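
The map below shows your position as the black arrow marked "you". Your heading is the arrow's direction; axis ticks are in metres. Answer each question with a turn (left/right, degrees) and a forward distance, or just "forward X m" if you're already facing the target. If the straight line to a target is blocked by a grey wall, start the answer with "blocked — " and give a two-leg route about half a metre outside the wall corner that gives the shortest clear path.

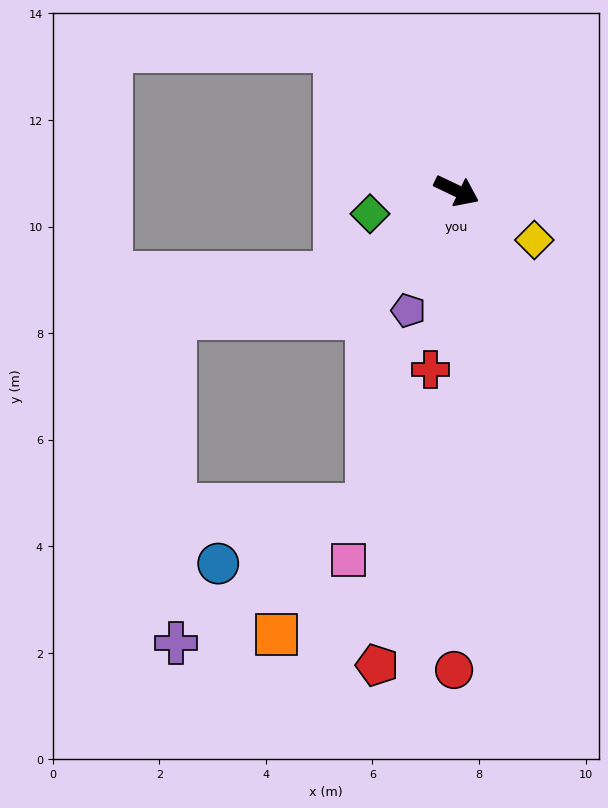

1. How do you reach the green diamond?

turn right 140°, forward 1.7 m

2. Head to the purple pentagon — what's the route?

turn right 87°, forward 2.4 m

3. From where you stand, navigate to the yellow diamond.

turn right 7°, forward 1.7 m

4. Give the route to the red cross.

turn right 73°, forward 3.4 m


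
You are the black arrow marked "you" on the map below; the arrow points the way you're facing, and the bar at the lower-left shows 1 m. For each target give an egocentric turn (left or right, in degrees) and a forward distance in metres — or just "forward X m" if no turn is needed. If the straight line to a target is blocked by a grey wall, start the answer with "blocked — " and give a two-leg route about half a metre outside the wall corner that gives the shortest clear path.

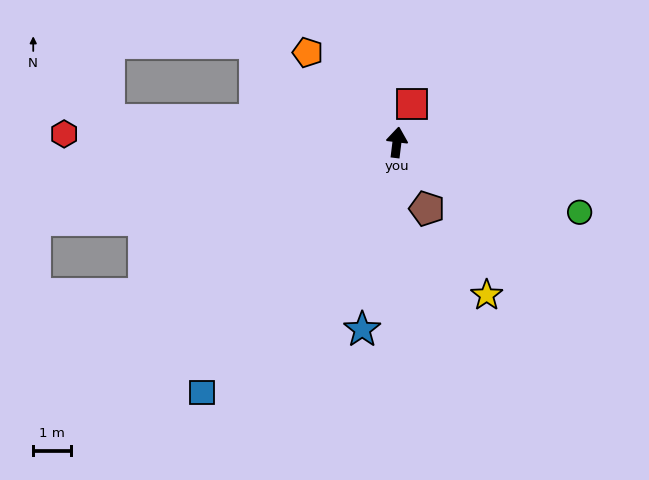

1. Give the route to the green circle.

turn right 104°, forward 5.2 m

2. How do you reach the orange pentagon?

turn left 52°, forward 3.4 m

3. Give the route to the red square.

turn right 15°, forward 1.1 m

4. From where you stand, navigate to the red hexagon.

turn left 96°, forward 8.9 m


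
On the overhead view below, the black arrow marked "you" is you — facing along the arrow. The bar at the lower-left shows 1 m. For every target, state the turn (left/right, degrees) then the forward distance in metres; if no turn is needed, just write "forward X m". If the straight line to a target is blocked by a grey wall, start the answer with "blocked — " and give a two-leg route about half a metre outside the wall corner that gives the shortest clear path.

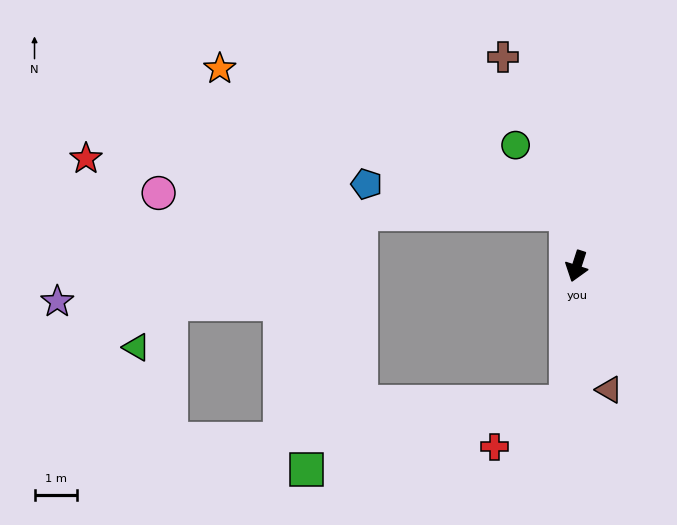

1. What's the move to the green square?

blocked — turn left 14°, forward 3.2 m, then turn right 72°, forward 6.4 m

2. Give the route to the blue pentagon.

blocked — turn right 152°, forward 1.3 m, then turn left 72°, forward 4.8 m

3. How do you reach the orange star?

blocked — turn right 152°, forward 1.3 m, then turn left 57°, forward 8.9 m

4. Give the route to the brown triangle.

turn left 33°, forward 3.0 m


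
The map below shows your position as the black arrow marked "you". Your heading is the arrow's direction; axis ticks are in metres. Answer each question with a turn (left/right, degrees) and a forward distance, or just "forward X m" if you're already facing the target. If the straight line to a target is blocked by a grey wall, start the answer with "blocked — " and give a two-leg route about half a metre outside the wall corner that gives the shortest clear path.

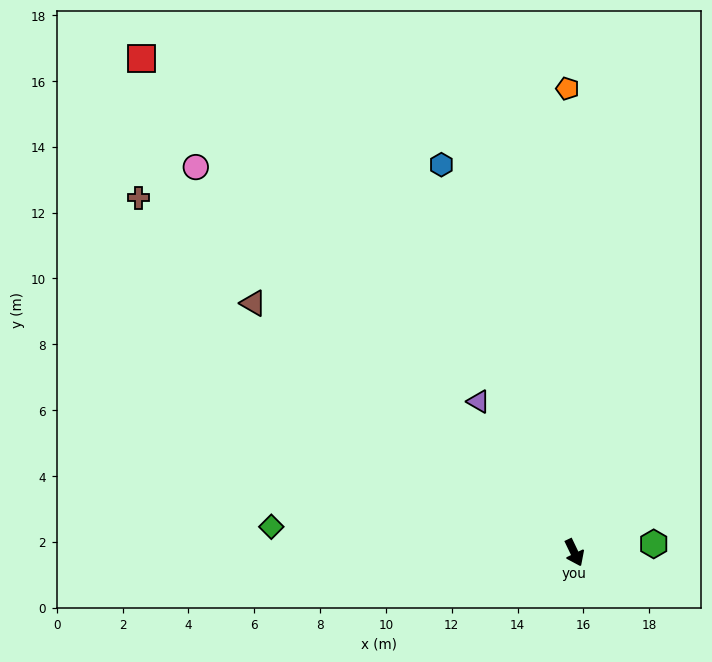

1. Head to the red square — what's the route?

turn right 164°, forward 19.9 m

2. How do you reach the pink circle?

turn right 161°, forward 16.4 m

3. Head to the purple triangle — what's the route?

turn right 173°, forward 5.4 m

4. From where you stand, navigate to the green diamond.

turn right 120°, forward 9.2 m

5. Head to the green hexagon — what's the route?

turn left 71°, forward 2.4 m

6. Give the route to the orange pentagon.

turn left 155°, forward 14.1 m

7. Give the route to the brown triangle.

turn right 153°, forward 12.4 m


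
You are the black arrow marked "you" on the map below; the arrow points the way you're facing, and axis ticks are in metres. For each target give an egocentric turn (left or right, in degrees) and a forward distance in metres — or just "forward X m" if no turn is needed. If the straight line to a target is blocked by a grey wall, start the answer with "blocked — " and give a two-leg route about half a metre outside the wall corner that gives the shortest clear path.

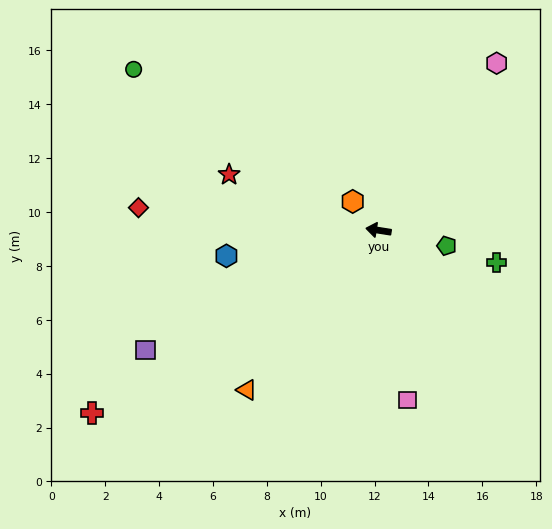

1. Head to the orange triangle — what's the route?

turn left 59°, forward 7.7 m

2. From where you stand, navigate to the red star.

turn right 11°, forward 5.9 m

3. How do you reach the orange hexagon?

turn right 39°, forward 1.4 m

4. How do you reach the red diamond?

turn left 4°, forward 8.9 m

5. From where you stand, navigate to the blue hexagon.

turn left 19°, forward 5.7 m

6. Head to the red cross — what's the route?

turn left 41°, forward 12.6 m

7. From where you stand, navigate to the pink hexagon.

turn right 116°, forward 7.6 m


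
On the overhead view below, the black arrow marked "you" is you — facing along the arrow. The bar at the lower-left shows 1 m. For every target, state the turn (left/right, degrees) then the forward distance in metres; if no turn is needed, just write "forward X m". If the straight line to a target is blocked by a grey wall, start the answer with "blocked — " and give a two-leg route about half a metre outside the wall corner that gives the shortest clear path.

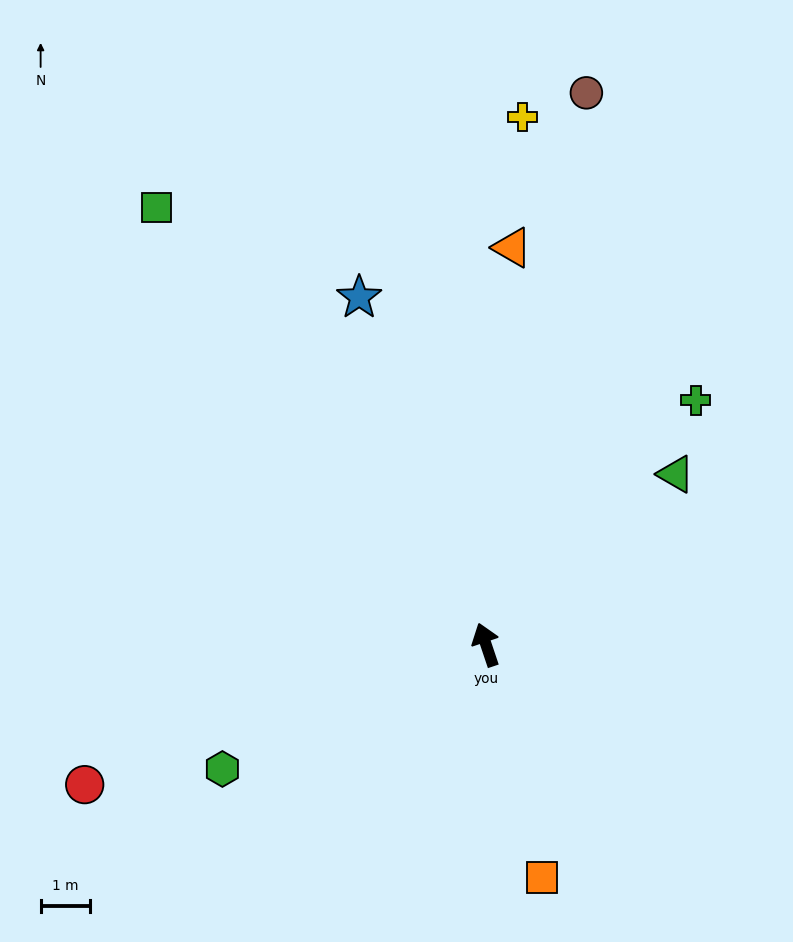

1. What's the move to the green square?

turn left 18°, forward 11.1 m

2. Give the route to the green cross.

turn right 59°, forward 6.5 m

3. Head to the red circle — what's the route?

turn left 91°, forward 8.6 m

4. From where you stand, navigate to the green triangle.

turn right 67°, forward 5.2 m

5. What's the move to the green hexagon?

turn left 97°, forward 5.9 m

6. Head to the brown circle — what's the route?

turn right 29°, forward 11.4 m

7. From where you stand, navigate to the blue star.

forward 7.5 m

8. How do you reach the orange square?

turn left 175°, forward 4.9 m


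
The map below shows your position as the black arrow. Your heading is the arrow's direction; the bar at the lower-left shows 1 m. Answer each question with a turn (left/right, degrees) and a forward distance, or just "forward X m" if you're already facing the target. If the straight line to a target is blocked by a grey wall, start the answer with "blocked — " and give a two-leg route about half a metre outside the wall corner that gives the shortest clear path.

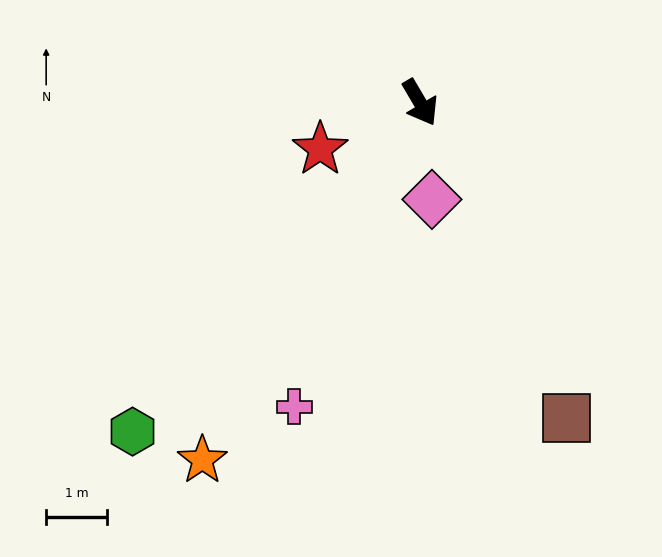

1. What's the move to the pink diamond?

turn right 23°, forward 1.6 m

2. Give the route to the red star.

turn right 95°, forward 1.8 m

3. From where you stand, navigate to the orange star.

turn right 62°, forward 6.9 m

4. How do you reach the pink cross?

turn right 53°, forward 5.4 m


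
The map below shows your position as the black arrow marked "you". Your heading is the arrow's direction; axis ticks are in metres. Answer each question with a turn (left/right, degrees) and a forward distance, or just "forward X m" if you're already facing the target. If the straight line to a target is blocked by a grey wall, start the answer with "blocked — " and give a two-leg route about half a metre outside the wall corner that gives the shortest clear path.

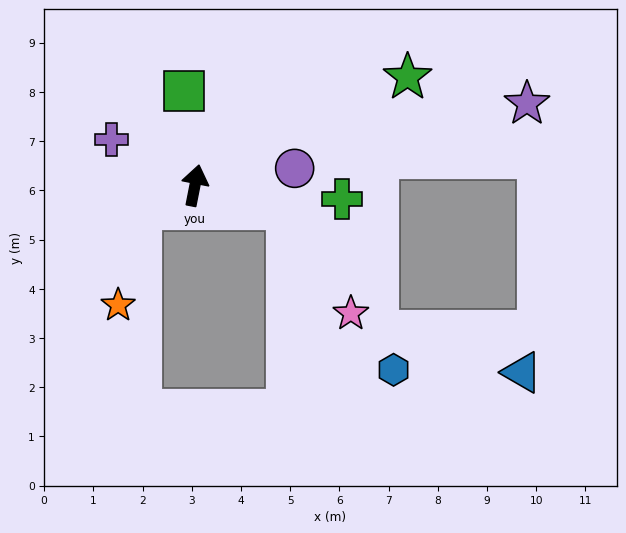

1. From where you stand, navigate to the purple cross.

turn left 72°, forward 1.9 m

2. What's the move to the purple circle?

turn right 69°, forward 2.1 m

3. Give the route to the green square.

turn left 18°, forward 1.9 m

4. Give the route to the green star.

turn right 52°, forward 4.8 m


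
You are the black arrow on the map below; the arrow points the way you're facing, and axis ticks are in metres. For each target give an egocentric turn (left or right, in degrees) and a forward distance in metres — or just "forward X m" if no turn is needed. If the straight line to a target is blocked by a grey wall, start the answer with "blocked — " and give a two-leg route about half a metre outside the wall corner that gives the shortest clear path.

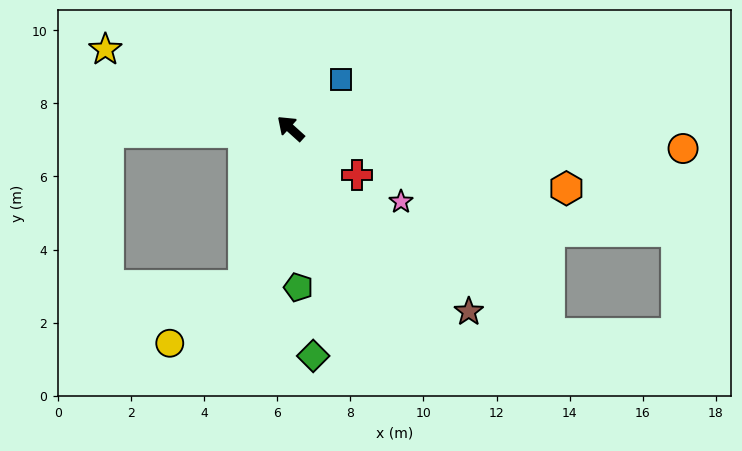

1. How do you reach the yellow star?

turn left 19°, forward 5.5 m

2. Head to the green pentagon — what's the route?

turn left 135°, forward 4.4 m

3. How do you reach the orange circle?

turn right 141°, forward 10.8 m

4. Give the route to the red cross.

turn right 173°, forward 2.2 m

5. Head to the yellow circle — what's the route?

blocked — turn left 115°, forward 4.5 m, then turn right 35°, forward 2.6 m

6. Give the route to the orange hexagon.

turn right 150°, forward 7.7 m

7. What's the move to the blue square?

turn right 94°, forward 1.9 m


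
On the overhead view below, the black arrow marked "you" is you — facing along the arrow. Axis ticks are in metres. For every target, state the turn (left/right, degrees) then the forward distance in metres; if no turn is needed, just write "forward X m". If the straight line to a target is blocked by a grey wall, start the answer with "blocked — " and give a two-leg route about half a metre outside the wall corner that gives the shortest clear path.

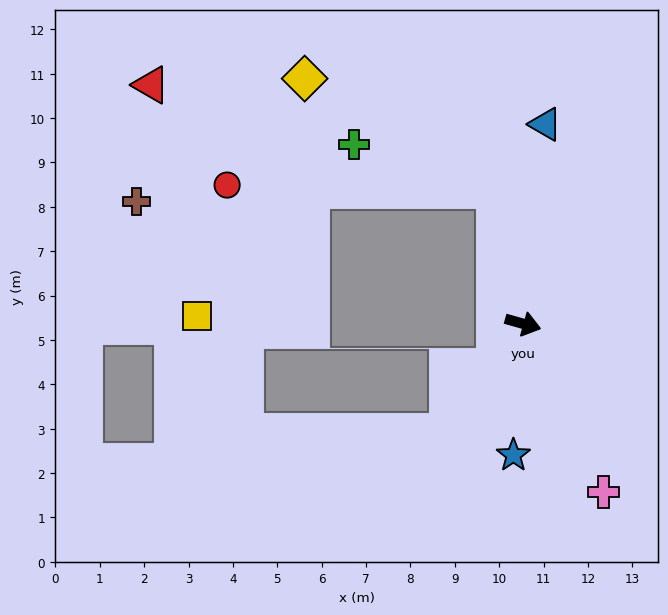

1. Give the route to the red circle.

blocked — turn left 118°, forward 3.1 m, then turn left 77°, forward 6.0 m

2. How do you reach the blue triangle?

turn left 99°, forward 4.5 m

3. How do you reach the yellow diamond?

blocked — turn left 118°, forward 3.1 m, then turn left 47°, forward 5.0 m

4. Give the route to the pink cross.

turn right 49°, forward 4.2 m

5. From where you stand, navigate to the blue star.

turn right 78°, forward 3.0 m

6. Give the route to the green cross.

blocked — turn left 118°, forward 3.1 m, then turn left 60°, forward 3.3 m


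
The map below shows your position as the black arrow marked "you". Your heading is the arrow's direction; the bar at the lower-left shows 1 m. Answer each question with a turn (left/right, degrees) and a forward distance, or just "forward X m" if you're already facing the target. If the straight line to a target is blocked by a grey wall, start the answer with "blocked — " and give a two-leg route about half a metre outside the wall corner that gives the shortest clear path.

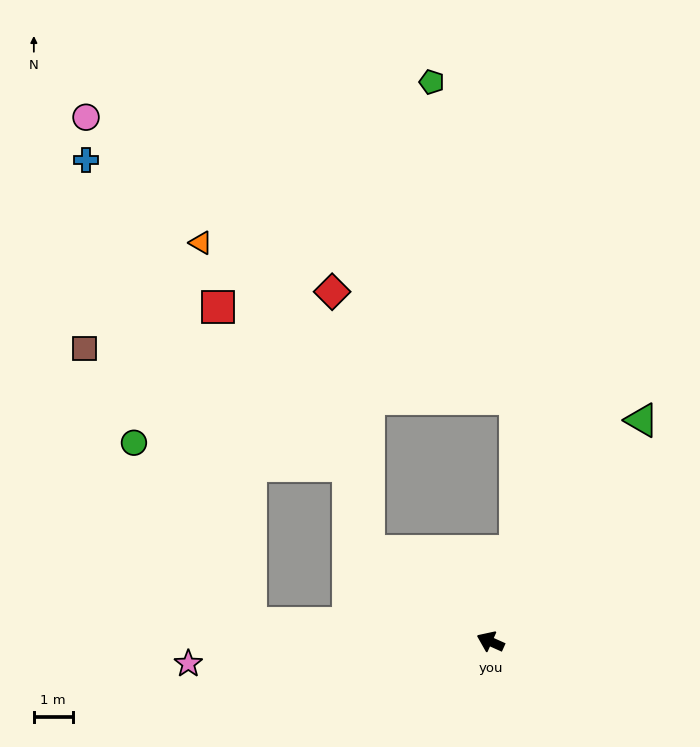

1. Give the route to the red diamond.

blocked — turn right 12°, forward 3.9 m, then turn right 46°, forward 6.8 m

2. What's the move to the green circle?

blocked — turn left 20°, forward 6.2 m, then turn right 53°, forward 5.6 m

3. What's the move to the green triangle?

turn right 100°, forward 6.9 m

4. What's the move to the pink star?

turn left 28°, forward 7.8 m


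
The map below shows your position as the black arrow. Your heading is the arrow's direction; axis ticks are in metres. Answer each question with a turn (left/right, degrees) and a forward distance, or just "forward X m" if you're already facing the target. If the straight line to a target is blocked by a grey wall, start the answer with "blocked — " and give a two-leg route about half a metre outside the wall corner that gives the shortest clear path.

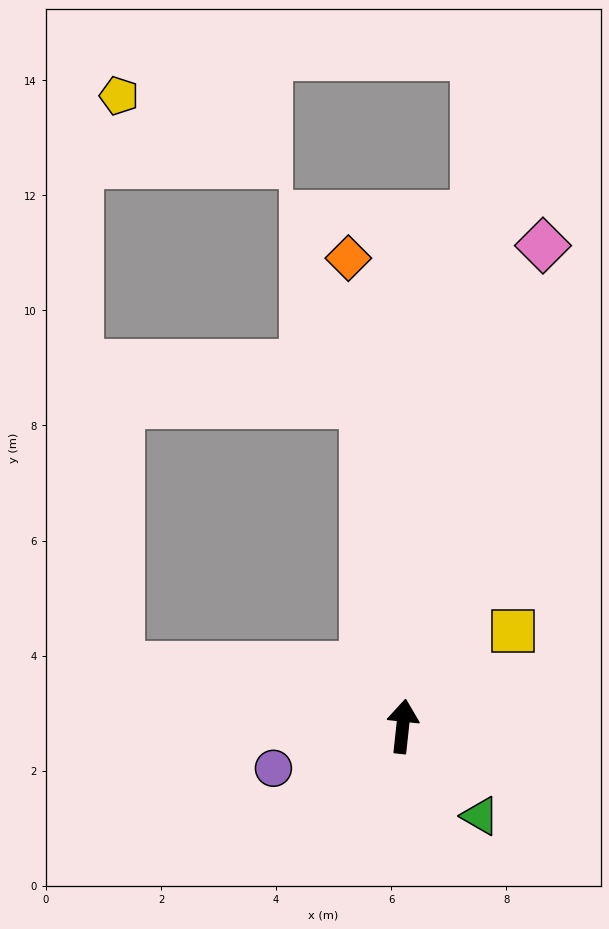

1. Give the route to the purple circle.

turn left 114°, forward 2.4 m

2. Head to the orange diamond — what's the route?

turn left 13°, forward 8.2 m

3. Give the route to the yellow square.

turn right 43°, forward 2.5 m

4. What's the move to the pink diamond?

turn right 10°, forward 8.7 m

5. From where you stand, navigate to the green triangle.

turn right 133°, forward 2.1 m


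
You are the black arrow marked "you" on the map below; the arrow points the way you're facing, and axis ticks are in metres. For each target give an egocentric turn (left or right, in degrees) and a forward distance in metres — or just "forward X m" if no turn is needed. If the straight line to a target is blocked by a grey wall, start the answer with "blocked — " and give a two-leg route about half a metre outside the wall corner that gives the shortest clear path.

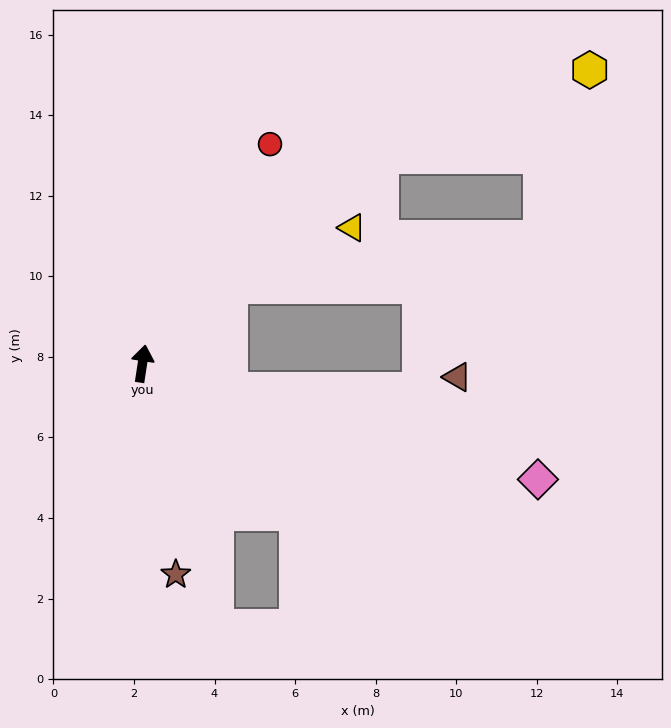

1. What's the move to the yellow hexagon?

blocked — turn right 40°, forward 7.8 m, then turn right 19°, forward 5.6 m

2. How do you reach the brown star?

turn right 162°, forward 5.3 m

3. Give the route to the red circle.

turn right 21°, forward 6.3 m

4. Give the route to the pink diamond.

turn right 98°, forward 10.2 m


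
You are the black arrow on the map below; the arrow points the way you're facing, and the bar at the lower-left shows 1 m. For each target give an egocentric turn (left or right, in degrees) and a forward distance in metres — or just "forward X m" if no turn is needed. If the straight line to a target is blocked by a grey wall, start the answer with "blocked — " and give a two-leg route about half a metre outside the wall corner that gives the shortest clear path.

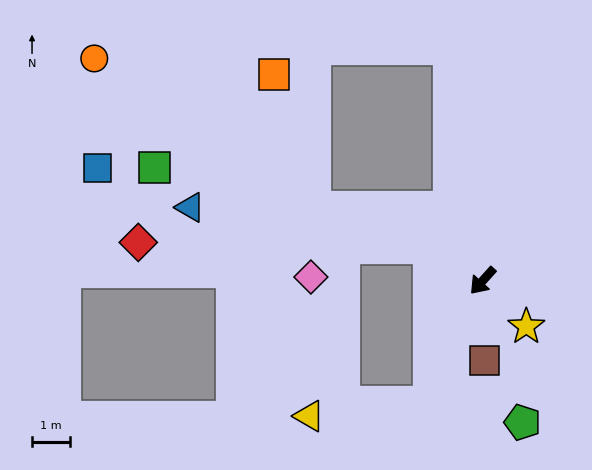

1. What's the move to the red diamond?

blocked — turn right 80°, forward 1.6 m, then turn left 31°, forward 7.6 m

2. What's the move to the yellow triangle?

blocked — turn left 18°, forward 3.5 m, then turn right 60°, forward 3.2 m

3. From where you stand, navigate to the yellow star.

turn left 86°, forward 1.6 m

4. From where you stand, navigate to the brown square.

turn left 43°, forward 2.1 m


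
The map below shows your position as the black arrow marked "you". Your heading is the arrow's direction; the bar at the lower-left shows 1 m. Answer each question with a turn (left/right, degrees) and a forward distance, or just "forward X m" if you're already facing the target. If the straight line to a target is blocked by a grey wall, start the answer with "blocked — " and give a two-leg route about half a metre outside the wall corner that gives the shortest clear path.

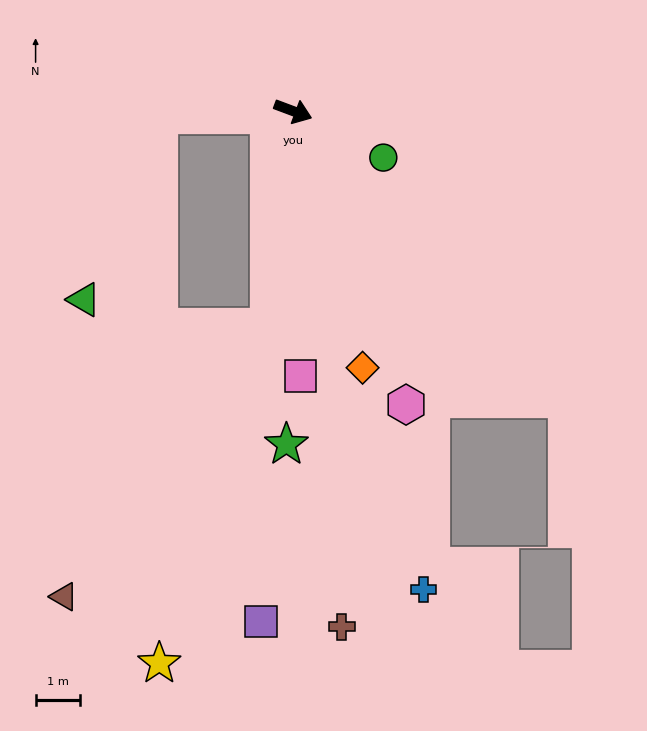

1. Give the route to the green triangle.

blocked — turn right 158°, forward 3.0 m, then turn left 66°, forward 4.5 m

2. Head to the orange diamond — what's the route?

turn right 54°, forward 6.0 m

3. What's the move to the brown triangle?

blocked — turn right 76°, forward 4.9 m, then turn right 31°, forward 7.7 m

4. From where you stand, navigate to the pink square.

turn right 68°, forward 6.0 m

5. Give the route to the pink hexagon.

turn right 48°, forward 7.1 m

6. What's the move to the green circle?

turn right 7°, forward 2.3 m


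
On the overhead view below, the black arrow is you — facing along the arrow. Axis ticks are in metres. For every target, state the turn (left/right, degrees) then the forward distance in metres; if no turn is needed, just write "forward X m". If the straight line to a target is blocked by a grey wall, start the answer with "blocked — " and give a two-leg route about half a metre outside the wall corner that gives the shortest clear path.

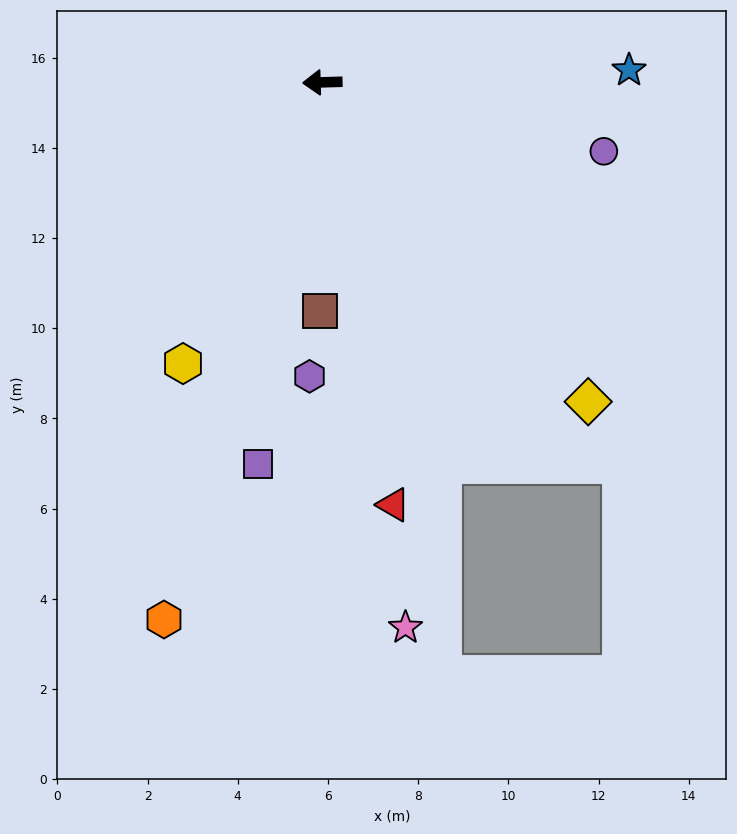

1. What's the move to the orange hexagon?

turn left 72°, forward 12.4 m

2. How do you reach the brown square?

turn left 88°, forward 5.1 m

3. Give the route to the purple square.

turn left 79°, forward 8.6 m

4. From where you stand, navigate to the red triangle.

turn left 98°, forward 9.5 m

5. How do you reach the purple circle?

turn left 165°, forward 6.4 m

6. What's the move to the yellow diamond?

turn left 128°, forward 9.2 m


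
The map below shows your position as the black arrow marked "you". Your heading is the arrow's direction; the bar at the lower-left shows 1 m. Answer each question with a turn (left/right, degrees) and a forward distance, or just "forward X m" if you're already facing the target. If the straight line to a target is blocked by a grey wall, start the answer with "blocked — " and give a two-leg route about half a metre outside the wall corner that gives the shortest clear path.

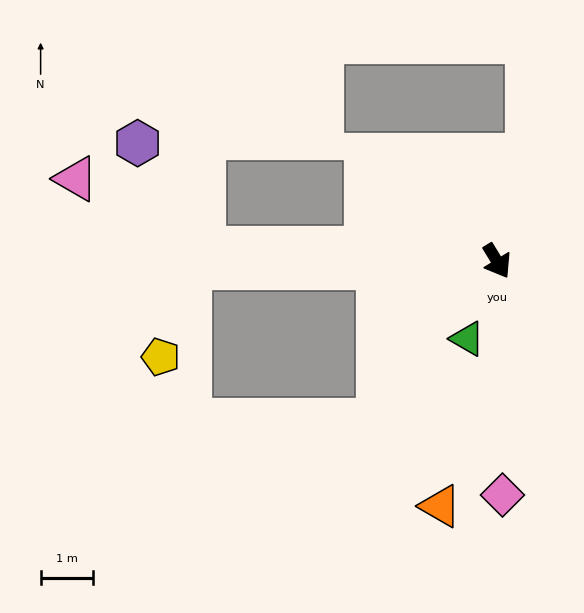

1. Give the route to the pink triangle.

blocked — turn right 124°, forward 5.6 m, then turn right 26°, forward 2.8 m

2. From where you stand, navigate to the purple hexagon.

blocked — turn right 124°, forward 5.6 m, then turn right 55°, forward 2.4 m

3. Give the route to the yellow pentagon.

blocked — turn right 120°, forward 5.9 m, then turn left 71°, forward 1.8 m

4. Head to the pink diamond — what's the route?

turn right 30°, forward 4.5 m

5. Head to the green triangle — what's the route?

turn right 52°, forward 1.6 m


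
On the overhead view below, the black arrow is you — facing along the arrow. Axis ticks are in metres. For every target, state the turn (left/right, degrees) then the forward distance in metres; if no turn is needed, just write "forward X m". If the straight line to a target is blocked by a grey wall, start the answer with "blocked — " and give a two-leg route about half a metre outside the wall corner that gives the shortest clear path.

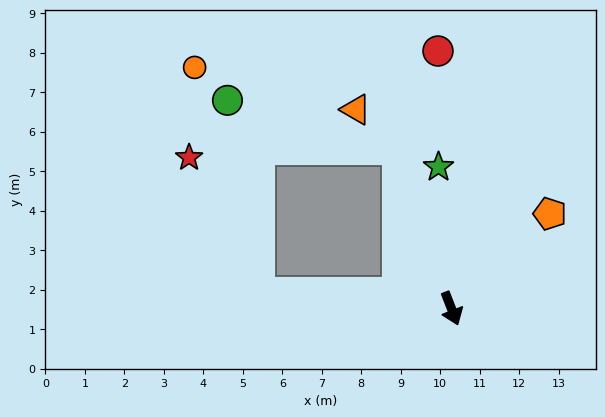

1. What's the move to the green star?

turn left 164°, forward 3.6 m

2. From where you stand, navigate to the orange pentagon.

turn left 113°, forward 3.5 m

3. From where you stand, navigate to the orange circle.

blocked — turn right 116°, forward 4.9 m, then turn right 70°, forward 5.9 m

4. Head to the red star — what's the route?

blocked — turn right 116°, forward 4.9 m, then turn right 58°, forward 3.9 m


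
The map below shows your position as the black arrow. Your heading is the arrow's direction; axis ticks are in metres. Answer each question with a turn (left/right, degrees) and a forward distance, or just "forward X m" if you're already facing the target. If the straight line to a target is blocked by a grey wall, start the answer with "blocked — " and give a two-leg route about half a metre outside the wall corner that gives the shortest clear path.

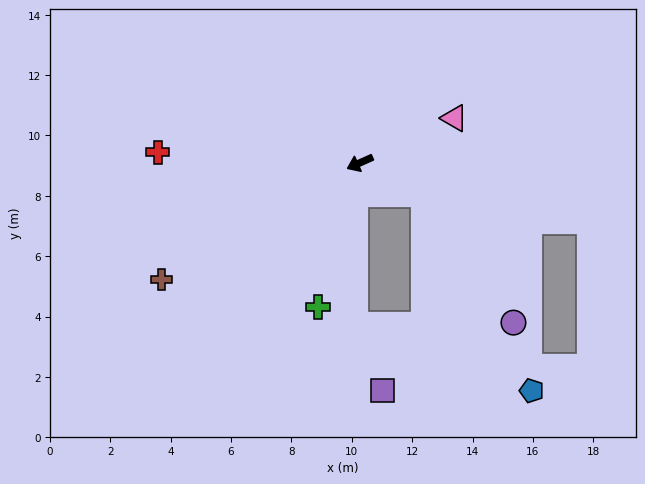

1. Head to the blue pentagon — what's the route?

blocked — turn left 129°, forward 2.4 m, then turn right 34°, forward 7.4 m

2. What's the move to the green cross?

turn left 50°, forward 5.0 m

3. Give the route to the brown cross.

turn left 6°, forward 7.6 m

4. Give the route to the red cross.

turn right 27°, forward 6.7 m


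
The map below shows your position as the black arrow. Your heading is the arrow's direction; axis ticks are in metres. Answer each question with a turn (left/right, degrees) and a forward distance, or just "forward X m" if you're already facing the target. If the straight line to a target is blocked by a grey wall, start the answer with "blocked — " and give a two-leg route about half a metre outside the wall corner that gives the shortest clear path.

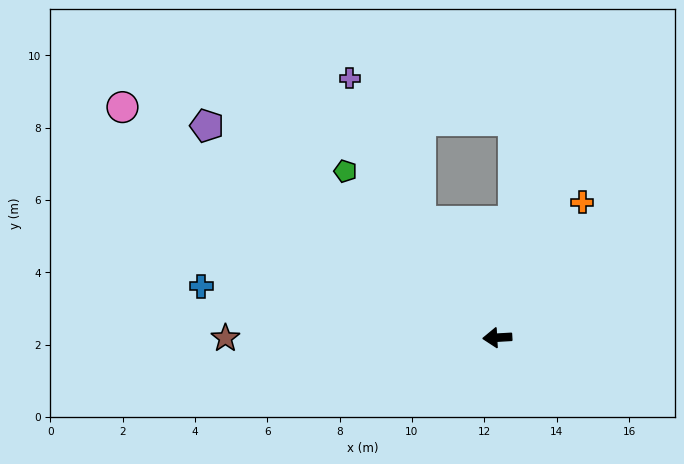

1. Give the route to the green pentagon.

turn right 51°, forward 6.2 m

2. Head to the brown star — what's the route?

turn right 3°, forward 7.5 m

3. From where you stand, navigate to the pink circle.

turn right 35°, forward 12.2 m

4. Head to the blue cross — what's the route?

turn right 13°, forward 8.3 m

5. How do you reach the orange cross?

turn right 125°, forward 4.4 m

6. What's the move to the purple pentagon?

turn right 39°, forward 9.9 m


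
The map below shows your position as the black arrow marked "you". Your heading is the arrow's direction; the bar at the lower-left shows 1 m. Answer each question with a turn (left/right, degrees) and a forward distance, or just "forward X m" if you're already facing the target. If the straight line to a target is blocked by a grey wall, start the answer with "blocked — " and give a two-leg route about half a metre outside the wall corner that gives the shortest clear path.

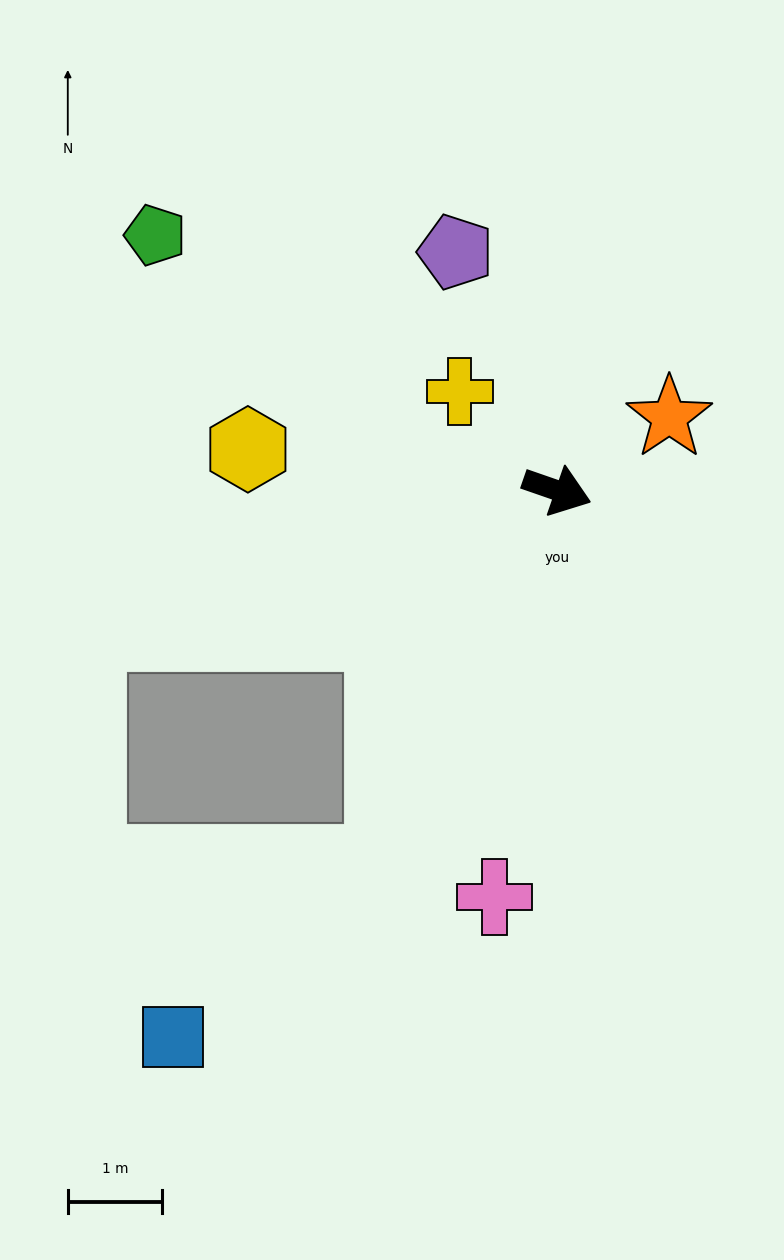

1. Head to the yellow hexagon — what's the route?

turn right 168°, forward 3.3 m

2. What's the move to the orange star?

turn left 52°, forward 1.4 m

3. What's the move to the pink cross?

turn right 80°, forward 4.3 m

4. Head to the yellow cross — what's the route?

turn left 154°, forward 1.5 m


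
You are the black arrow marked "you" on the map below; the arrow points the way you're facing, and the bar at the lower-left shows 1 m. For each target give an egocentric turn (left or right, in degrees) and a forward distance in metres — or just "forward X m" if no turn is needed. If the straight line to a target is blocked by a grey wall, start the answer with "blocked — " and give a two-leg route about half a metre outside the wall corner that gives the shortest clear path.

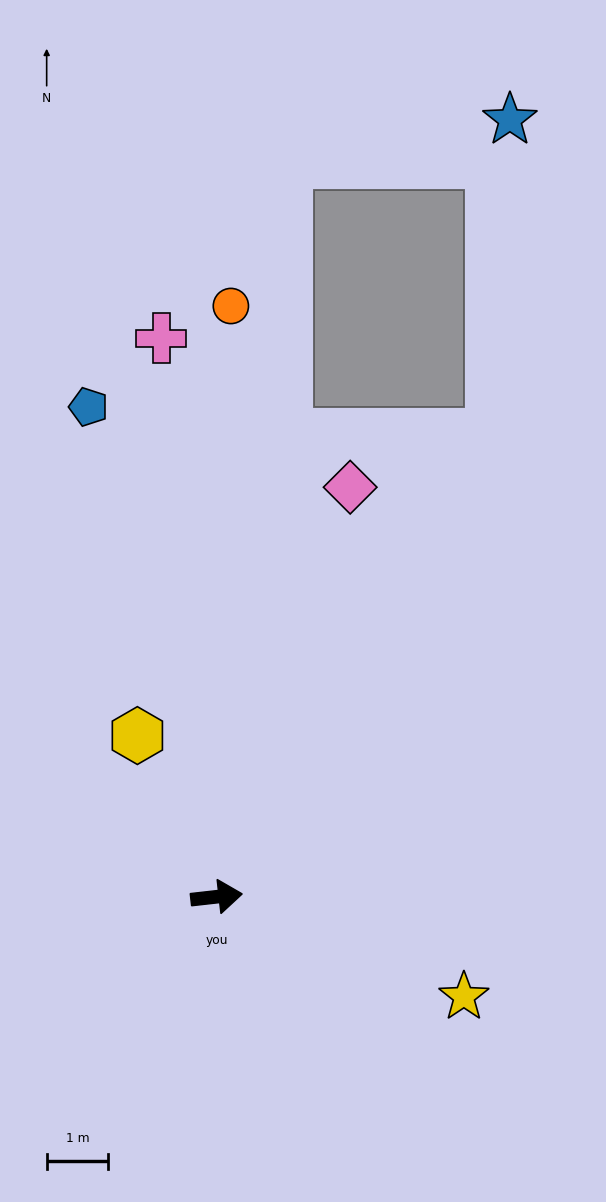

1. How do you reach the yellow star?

turn right 28°, forward 4.3 m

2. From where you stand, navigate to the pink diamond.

turn left 66°, forward 7.0 m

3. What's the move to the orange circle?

turn left 82°, forward 9.6 m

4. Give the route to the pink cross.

turn left 89°, forward 9.1 m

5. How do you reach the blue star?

blocked — turn left 53°, forward 8.8 m, then turn left 27°, forward 5.1 m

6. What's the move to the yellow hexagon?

turn left 110°, forward 2.9 m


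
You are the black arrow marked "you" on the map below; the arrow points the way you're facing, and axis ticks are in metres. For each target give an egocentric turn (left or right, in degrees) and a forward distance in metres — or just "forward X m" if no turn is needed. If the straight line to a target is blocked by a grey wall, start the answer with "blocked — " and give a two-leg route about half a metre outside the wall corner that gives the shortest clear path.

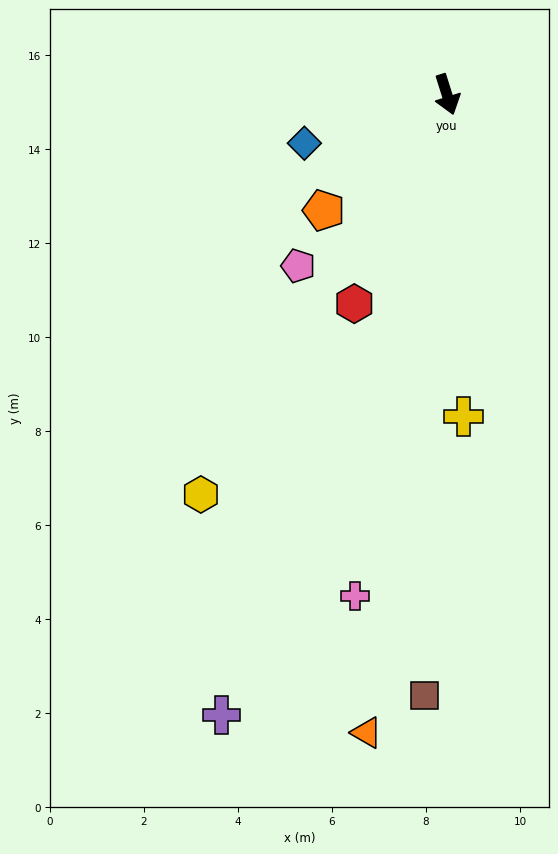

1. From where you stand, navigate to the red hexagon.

turn right 41°, forward 4.9 m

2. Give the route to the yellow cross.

turn right 15°, forward 6.9 m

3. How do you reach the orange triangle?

turn right 25°, forward 13.7 m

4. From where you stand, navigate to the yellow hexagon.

turn right 49°, forward 10.0 m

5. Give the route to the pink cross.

turn right 28°, forward 10.8 m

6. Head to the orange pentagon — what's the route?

turn right 64°, forward 3.6 m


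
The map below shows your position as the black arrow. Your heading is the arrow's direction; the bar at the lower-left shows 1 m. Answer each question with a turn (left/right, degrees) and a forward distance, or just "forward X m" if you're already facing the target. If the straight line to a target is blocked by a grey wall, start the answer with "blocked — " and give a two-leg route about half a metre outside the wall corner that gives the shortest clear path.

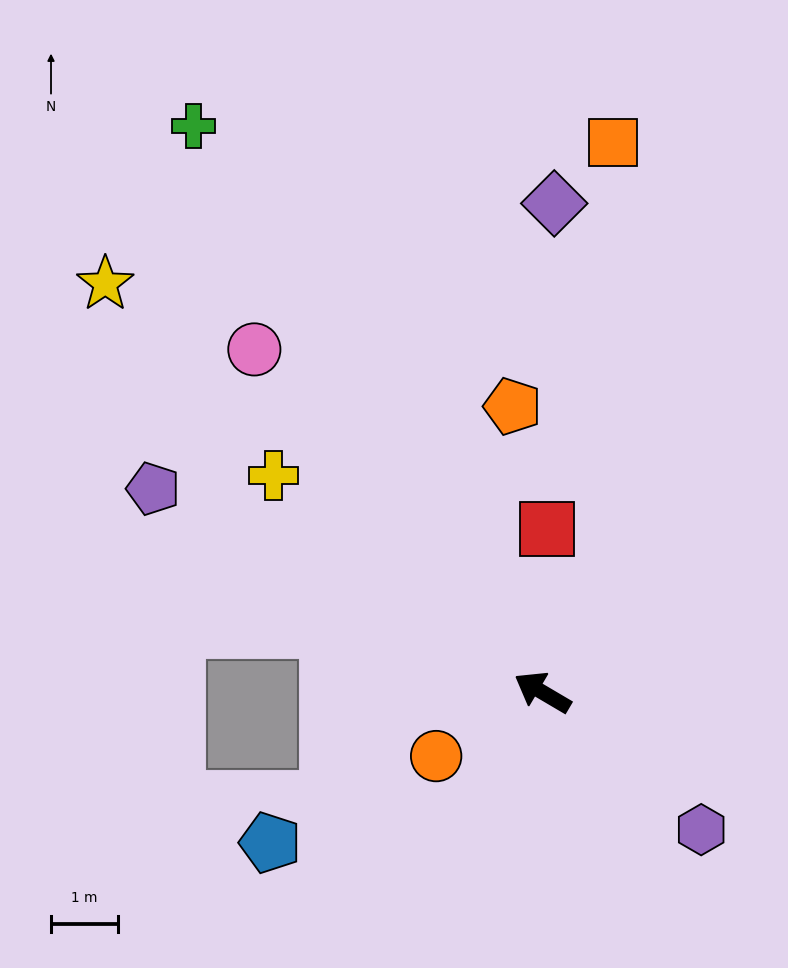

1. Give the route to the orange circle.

turn left 62°, forward 1.9 m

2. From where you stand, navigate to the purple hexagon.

turn left 170°, forward 3.1 m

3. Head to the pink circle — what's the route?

turn right 19°, forward 6.7 m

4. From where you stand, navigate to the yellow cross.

turn right 8°, forward 5.2 m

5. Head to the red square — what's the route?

turn right 61°, forward 2.4 m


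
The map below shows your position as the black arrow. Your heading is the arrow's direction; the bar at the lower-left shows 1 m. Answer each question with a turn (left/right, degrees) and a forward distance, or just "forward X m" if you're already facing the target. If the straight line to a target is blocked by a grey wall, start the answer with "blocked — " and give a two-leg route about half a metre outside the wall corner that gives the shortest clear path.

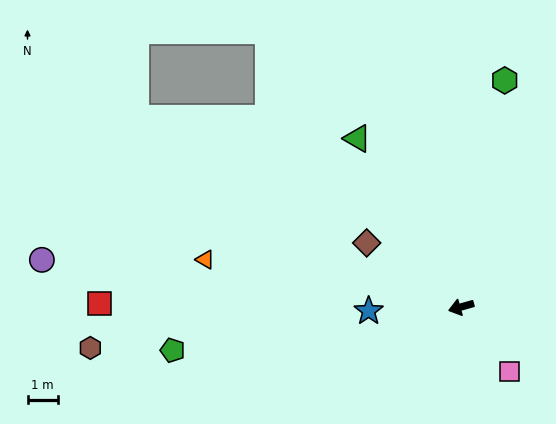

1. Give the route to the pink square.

turn left 111°, forward 2.7 m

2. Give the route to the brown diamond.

turn right 50°, forward 3.8 m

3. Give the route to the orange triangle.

turn right 26°, forward 8.6 m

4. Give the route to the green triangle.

turn right 74°, forward 6.5 m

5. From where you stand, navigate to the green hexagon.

turn right 117°, forward 7.6 m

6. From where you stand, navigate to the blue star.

turn right 13°, forward 3.1 m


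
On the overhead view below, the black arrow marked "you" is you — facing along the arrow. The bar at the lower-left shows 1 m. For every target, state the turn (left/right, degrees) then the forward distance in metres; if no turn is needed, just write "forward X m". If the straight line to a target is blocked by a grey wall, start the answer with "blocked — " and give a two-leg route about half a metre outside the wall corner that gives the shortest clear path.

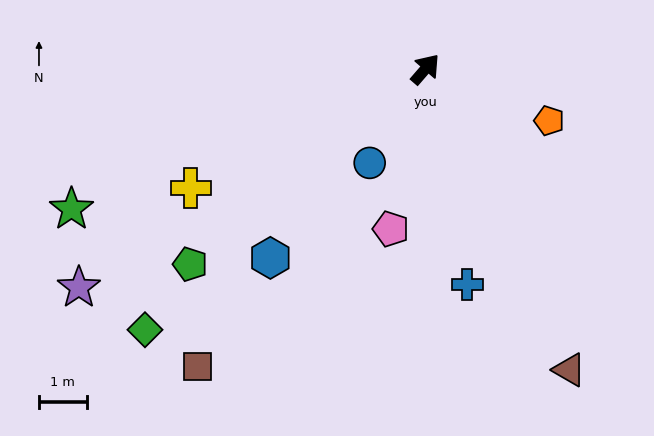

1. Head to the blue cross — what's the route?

turn right 128°, forward 4.6 m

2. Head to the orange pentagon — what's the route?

turn right 72°, forward 2.8 m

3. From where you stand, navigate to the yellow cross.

turn left 158°, forward 5.5 m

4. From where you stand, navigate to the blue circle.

turn right 170°, forward 2.3 m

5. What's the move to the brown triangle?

turn right 114°, forward 7.0 m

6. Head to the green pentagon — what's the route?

turn left 171°, forward 6.4 m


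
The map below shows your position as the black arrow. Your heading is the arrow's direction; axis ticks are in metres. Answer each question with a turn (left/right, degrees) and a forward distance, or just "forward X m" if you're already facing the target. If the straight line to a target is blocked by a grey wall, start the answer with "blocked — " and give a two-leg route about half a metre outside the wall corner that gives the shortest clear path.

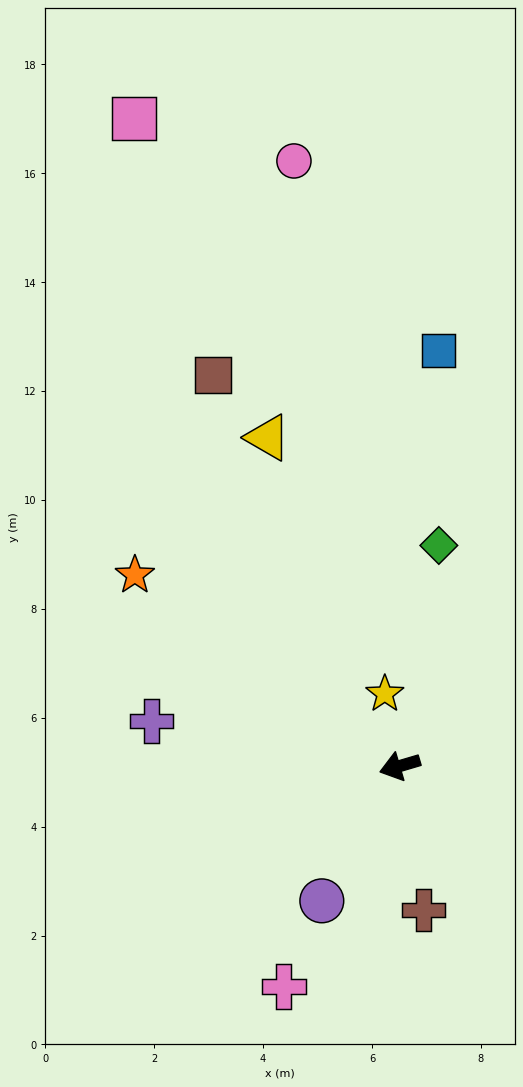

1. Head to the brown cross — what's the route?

turn left 83°, forward 2.7 m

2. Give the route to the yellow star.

turn right 95°, forward 1.4 m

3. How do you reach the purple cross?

turn right 27°, forward 4.6 m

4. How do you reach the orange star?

turn right 52°, forward 6.0 m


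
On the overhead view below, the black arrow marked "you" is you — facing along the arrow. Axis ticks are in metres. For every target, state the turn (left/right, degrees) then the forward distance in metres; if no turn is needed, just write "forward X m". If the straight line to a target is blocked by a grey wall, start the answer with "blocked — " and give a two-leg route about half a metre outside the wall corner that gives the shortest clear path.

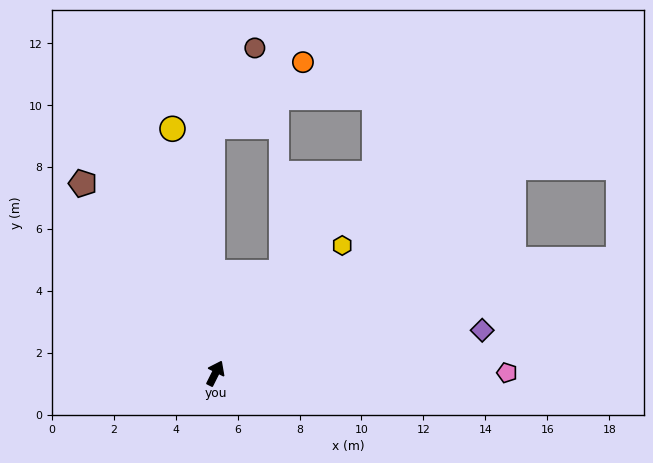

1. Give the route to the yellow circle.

turn left 37°, forward 8.0 m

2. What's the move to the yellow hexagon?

turn right 18°, forward 5.8 m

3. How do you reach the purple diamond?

turn right 54°, forward 8.7 m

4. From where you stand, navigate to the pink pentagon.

turn right 63°, forward 9.4 m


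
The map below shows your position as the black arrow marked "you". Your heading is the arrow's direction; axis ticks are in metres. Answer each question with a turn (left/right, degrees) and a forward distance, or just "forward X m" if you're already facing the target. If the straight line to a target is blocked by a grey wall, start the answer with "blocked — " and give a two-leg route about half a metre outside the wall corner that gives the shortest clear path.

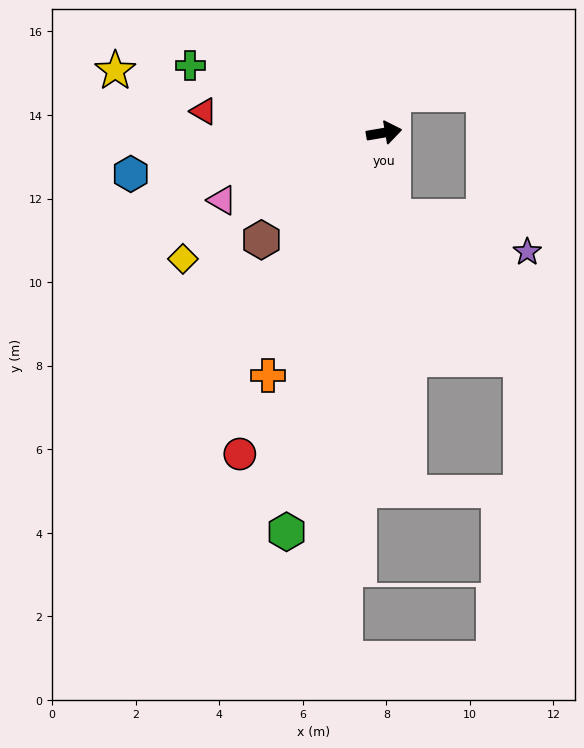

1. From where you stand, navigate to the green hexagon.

turn right 113°, forward 9.8 m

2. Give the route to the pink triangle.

turn right 167°, forward 4.2 m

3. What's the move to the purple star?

blocked — turn right 93°, forward 2.0 m, then turn left 68°, forward 3.3 m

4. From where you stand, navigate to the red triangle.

turn left 164°, forward 4.3 m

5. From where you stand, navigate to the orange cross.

turn right 125°, forward 6.4 m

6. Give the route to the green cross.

turn left 151°, forward 4.9 m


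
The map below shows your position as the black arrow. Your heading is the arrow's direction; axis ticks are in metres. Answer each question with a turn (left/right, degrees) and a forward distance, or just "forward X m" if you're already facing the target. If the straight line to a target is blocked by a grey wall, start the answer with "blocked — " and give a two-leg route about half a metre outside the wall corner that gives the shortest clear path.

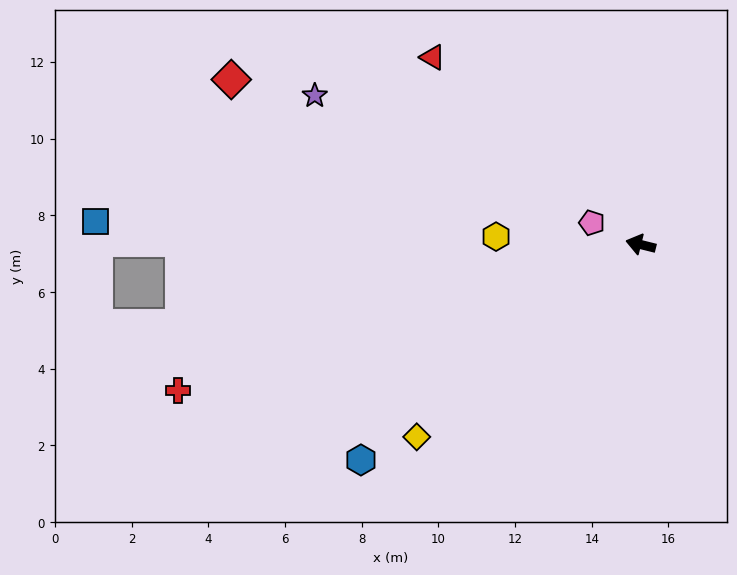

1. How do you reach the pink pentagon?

turn right 10°, forward 1.4 m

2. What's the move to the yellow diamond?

turn left 55°, forward 7.7 m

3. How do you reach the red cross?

turn left 32°, forward 12.6 m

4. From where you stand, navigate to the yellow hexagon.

turn left 11°, forward 3.8 m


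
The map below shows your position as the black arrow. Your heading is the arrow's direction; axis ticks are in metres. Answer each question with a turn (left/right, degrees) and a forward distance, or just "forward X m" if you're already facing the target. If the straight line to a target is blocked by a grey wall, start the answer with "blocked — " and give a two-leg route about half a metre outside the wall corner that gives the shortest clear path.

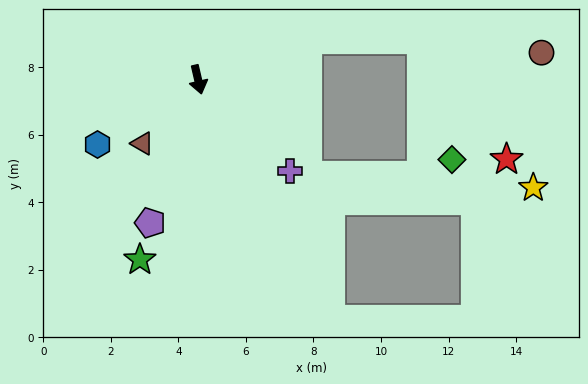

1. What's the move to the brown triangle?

turn right 54°, forward 2.5 m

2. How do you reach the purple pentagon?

turn right 32°, forward 4.5 m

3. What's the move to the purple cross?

turn left 32°, forward 3.8 m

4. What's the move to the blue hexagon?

turn right 70°, forward 3.5 m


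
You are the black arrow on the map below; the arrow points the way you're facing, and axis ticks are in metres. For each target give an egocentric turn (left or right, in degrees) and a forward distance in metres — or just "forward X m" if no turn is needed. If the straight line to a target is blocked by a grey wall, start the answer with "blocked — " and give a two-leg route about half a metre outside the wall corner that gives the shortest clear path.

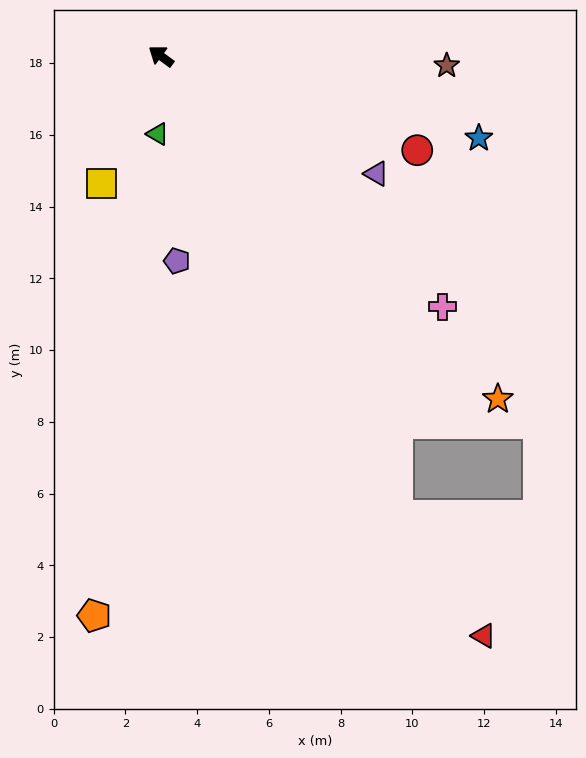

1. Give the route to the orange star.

turn left 171°, forward 13.4 m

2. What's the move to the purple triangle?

turn right 172°, forward 6.8 m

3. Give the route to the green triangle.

turn left 124°, forward 2.2 m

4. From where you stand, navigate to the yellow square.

turn left 101°, forward 3.9 m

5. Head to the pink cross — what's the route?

turn left 175°, forward 10.5 m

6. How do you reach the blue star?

turn right 158°, forward 9.2 m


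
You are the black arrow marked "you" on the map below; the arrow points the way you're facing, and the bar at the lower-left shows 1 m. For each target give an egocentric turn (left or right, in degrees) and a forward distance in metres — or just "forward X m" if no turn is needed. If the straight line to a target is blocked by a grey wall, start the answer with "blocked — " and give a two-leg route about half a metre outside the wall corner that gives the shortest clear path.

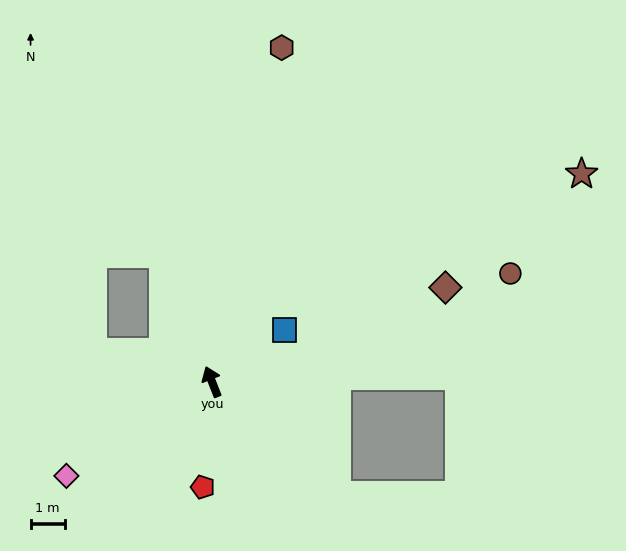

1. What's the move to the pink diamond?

turn left 101°, forward 5.1 m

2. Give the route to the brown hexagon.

turn right 33°, forward 10.0 m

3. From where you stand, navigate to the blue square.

turn right 76°, forward 2.6 m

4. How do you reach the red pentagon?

turn left 154°, forward 3.1 m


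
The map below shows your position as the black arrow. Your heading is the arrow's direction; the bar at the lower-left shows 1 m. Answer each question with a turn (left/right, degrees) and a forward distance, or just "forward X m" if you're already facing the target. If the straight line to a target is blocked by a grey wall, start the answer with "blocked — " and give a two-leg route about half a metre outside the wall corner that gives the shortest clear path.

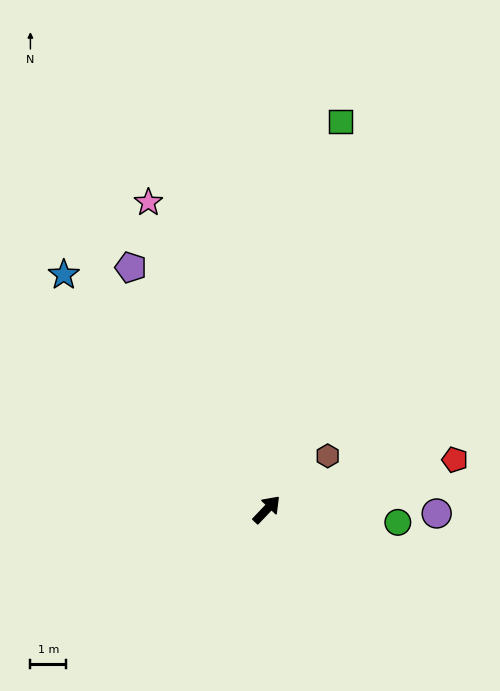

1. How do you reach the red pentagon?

turn right 32°, forward 5.4 m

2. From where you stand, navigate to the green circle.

turn right 52°, forward 3.7 m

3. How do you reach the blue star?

turn left 84°, forward 8.6 m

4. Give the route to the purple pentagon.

turn left 73°, forward 7.7 m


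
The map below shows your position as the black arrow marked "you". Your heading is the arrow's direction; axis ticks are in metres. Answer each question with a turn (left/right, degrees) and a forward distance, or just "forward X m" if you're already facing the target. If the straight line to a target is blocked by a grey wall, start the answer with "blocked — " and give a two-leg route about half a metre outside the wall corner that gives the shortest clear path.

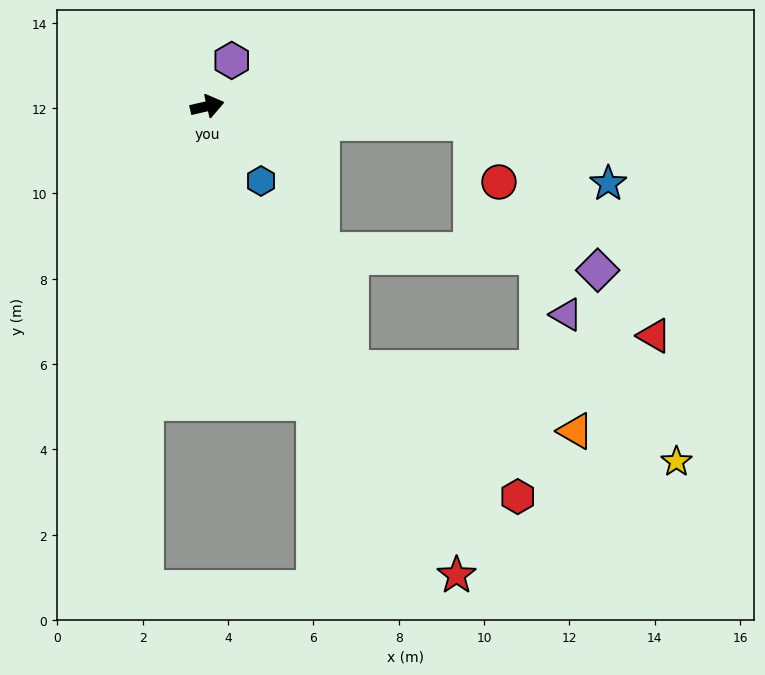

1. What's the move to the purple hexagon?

turn left 49°, forward 1.2 m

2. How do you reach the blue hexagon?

turn right 67°, forward 2.2 m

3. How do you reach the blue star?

blocked — turn right 17°, forward 6.2 m, then turn right 20°, forward 3.5 m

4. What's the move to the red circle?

blocked — turn right 17°, forward 6.2 m, then turn right 61°, forward 1.5 m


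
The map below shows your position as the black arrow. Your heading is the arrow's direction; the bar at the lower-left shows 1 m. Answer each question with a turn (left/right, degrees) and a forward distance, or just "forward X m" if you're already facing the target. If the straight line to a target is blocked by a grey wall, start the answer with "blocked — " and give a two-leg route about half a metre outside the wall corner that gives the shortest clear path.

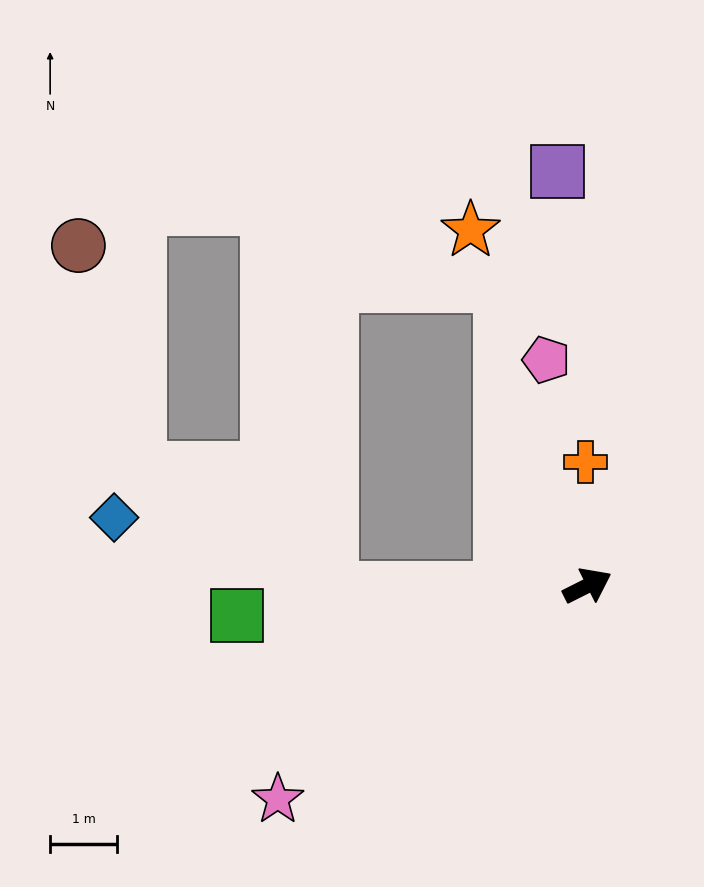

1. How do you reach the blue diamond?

blocked — turn left 154°, forward 3.8 m, then turn right 19°, forward 3.4 m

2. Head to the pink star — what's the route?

turn right 172°, forward 5.6 m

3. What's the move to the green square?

turn left 158°, forward 5.3 m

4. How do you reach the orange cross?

turn left 64°, forward 1.8 m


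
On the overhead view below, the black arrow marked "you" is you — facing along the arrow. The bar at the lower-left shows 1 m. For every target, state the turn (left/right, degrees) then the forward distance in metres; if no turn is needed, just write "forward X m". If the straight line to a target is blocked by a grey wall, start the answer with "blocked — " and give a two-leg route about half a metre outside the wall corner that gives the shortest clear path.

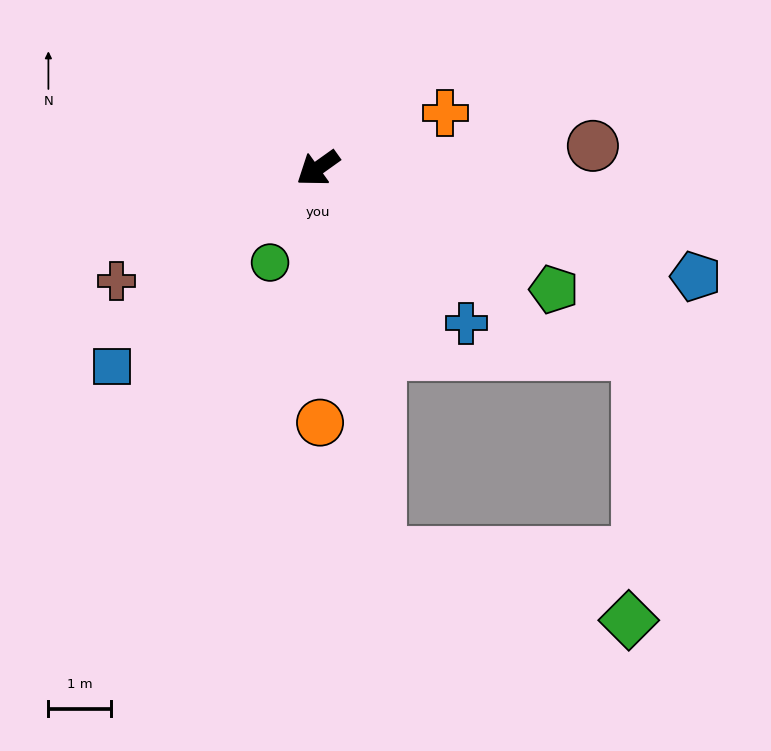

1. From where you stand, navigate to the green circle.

turn left 28°, forward 1.7 m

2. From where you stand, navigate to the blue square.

turn left 8°, forward 4.5 m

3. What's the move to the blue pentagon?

turn left 128°, forward 6.2 m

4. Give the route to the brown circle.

turn left 149°, forward 4.4 m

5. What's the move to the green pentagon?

turn left 117°, forward 4.2 m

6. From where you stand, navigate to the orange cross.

turn left 168°, forward 2.2 m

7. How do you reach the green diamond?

blocked — turn left 64°, forward 6.2 m, then turn left 65°, forward 4.1 m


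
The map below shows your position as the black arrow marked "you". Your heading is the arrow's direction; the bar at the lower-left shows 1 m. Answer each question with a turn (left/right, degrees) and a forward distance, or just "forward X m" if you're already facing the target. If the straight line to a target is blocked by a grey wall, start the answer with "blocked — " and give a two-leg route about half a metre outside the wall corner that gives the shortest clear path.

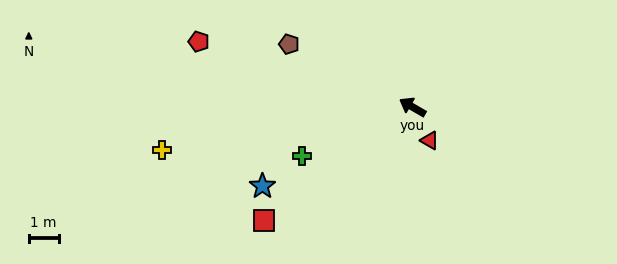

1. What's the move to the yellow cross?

turn left 40°, forward 8.5 m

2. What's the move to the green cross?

turn left 54°, forward 4.0 m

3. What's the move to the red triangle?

turn left 147°, forward 1.3 m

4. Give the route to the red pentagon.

turn left 13°, forward 7.5 m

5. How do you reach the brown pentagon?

turn left 3°, forward 4.6 m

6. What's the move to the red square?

turn left 67°, forward 6.3 m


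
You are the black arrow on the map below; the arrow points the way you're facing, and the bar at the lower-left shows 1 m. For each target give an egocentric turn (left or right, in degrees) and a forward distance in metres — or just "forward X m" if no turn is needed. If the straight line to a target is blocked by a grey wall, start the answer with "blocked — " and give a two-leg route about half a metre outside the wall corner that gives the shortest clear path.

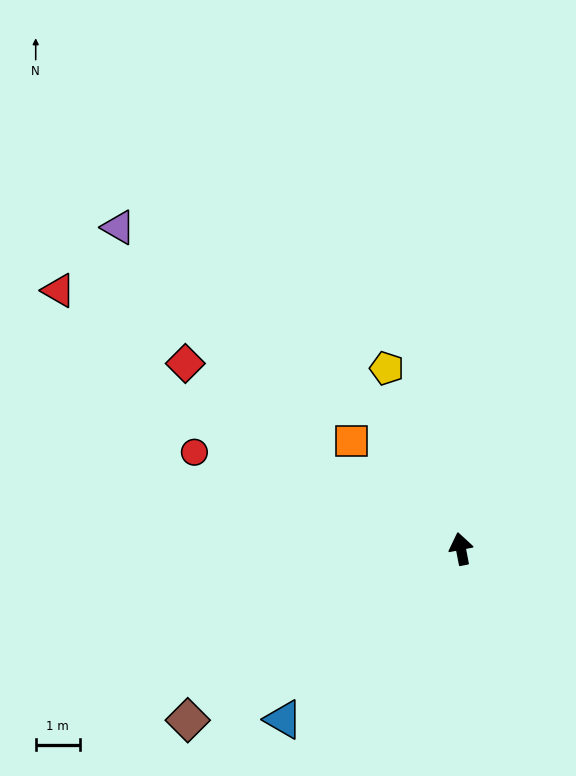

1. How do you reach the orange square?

turn left 34°, forward 3.5 m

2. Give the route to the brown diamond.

turn left 111°, forward 7.4 m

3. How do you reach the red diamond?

turn left 45°, forward 7.6 m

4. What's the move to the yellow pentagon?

turn left 11°, forward 4.5 m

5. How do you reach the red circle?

turn left 59°, forward 6.5 m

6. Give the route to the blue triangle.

turn left 123°, forward 5.6 m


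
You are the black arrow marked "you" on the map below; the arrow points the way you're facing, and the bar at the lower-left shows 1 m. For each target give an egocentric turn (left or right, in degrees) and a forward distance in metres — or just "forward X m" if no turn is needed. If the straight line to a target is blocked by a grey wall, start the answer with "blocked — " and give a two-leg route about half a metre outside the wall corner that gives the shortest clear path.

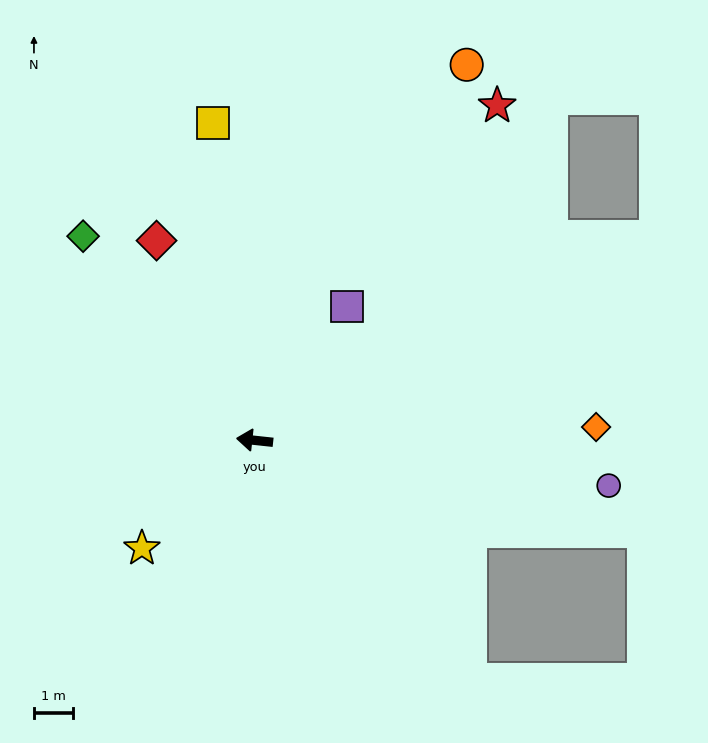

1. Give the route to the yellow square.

turn right 76°, forward 8.1 m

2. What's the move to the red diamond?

turn right 58°, forward 5.7 m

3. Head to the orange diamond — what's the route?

turn right 172°, forward 8.7 m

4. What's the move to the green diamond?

turn right 44°, forward 6.8 m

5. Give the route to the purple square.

turn right 118°, forward 4.1 m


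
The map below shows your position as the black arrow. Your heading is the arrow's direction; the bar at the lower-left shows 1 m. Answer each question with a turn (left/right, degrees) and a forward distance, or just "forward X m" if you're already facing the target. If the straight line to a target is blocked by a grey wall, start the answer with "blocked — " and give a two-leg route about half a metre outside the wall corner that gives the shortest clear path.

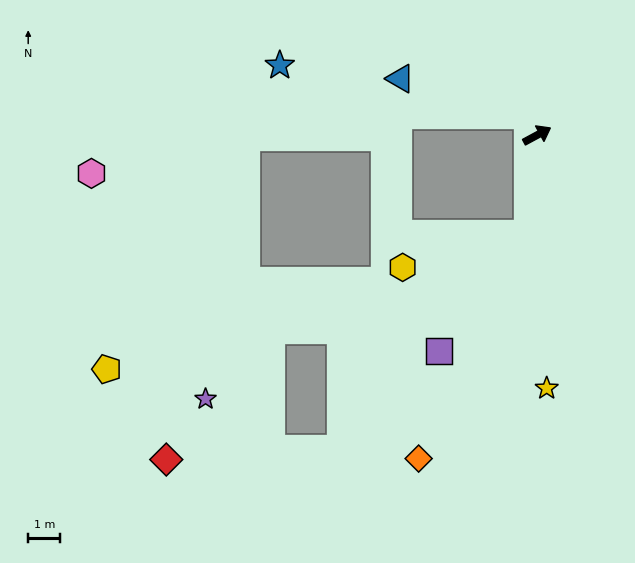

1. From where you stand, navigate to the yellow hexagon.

blocked — turn right 124°, forward 3.1 m, then turn right 69°, forward 4.0 m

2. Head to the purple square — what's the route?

blocked — turn right 124°, forward 3.1 m, then turn right 31°, forward 4.6 m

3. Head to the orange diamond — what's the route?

blocked — turn right 124°, forward 3.1 m, then turn right 20°, forward 7.8 m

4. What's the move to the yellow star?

turn right 116°, forward 7.9 m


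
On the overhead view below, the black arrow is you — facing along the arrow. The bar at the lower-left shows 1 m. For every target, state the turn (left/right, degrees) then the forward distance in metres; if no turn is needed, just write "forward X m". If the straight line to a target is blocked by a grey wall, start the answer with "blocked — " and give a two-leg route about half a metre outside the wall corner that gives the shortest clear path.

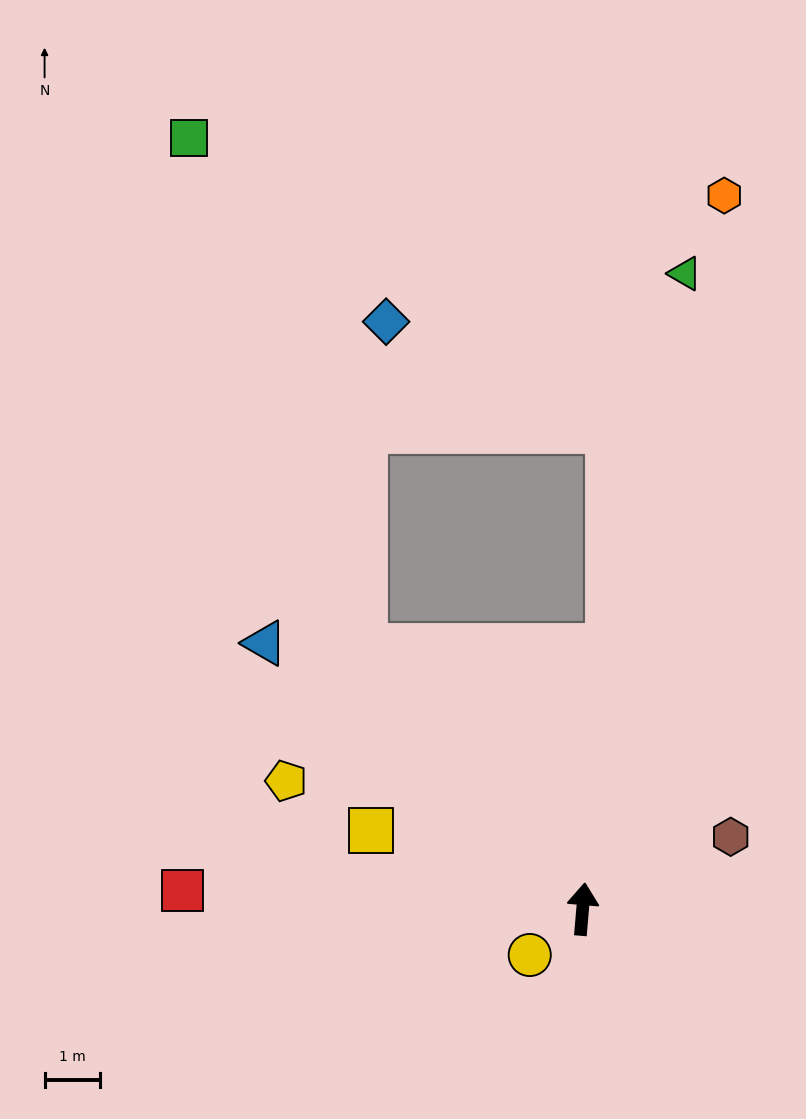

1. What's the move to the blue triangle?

turn left 55°, forward 7.4 m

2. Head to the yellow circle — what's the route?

turn left 136°, forward 1.3 m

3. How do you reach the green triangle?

turn right 4°, forward 11.6 m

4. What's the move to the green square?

blocked — turn left 45°, forward 6.1 m, then turn right 21°, forward 9.7 m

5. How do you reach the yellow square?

turn left 74°, forward 4.0 m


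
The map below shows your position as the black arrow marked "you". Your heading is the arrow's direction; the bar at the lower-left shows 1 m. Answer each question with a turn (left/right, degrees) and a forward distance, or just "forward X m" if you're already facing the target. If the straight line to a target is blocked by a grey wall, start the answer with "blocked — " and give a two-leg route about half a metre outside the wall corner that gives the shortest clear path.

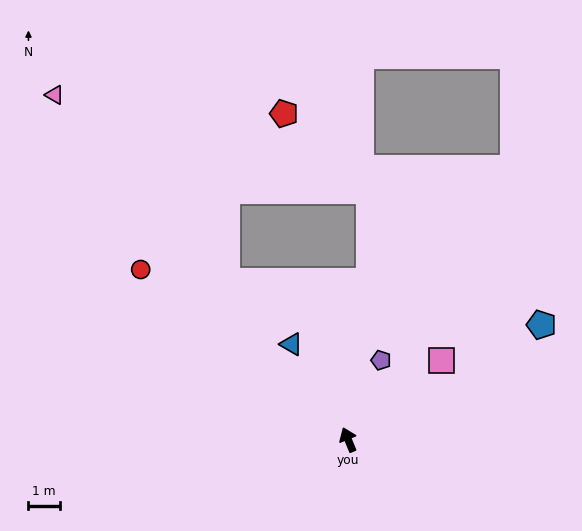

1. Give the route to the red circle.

turn left 28°, forward 8.6 m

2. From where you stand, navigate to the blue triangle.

turn left 8°, forward 3.6 m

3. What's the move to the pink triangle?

turn left 18°, forward 14.5 m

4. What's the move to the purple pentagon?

turn right 45°, forward 2.8 m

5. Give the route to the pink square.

turn right 72°, forward 3.9 m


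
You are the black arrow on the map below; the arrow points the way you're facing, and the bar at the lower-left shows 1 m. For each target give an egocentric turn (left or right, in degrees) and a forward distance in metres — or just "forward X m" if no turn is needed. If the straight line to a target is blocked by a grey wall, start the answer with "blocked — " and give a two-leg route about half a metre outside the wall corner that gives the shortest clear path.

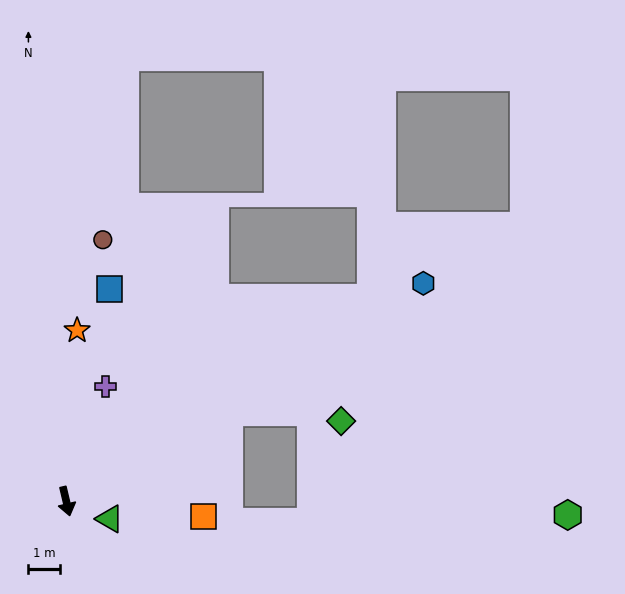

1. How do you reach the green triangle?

turn left 55°, forward 1.5 m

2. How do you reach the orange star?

turn left 163°, forward 5.4 m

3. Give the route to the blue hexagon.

turn left 108°, forward 13.1 m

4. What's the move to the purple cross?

turn left 148°, forward 3.8 m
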